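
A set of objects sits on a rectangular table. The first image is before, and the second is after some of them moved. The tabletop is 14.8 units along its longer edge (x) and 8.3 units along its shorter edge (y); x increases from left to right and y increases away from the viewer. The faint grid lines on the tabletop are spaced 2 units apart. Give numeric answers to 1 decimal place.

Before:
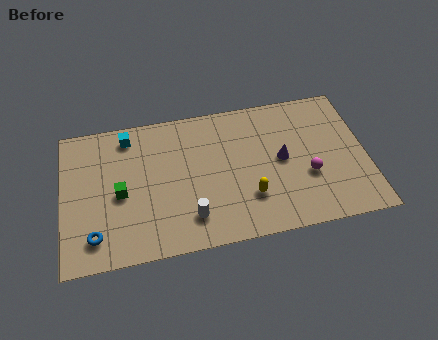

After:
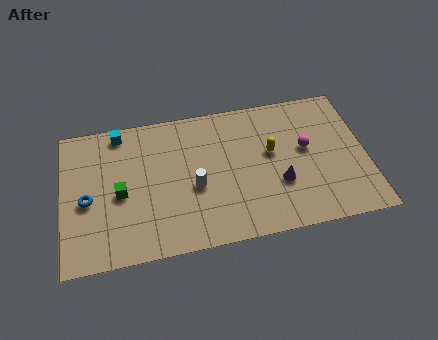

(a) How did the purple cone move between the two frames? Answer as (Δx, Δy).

(-0.2, -1.4)

The purple cone was at about (10.7, 4.3) and moved to about (10.5, 2.9).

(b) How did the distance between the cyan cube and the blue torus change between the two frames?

-1.7

Before: roughly 5.8 units apart; after: 4.1. That's 1.7 units closer together.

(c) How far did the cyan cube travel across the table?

0.5

From (3.3, 7.1) to (2.9, 7.4), the cyan cube covered √(0.4² + 0.3²) ≈ 0.5 units.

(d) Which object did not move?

the green cube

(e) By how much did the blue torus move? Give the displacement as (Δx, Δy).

(-0.3, 2.1)

The blue torus was at about (1.5, 1.6) and moved to about (1.2, 3.7).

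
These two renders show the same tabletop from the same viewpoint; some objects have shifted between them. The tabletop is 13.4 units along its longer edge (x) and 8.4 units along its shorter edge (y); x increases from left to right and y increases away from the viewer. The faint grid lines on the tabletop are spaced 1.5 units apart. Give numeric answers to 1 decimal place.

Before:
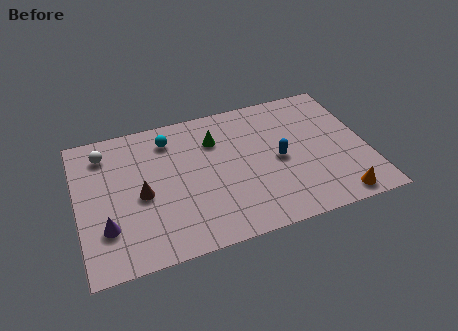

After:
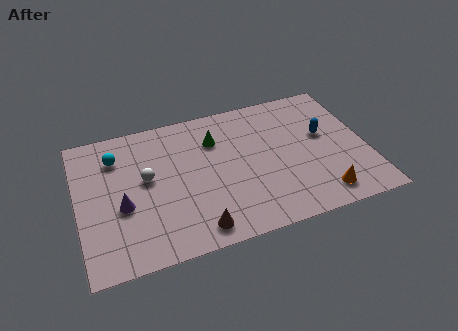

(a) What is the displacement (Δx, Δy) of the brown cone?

(2.3, -2.7)

The brown cone was at about (2.9, 3.8) and moved to about (5.2, 1.1).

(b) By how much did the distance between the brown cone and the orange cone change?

-3.5

Before: roughly 9.3 units apart; after: 5.8. That's 3.5 units closer together.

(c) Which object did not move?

the green cone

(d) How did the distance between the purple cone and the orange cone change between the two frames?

-1.4

They were about 10.6 units apart before and 9.2 after — 1.4 units closer together.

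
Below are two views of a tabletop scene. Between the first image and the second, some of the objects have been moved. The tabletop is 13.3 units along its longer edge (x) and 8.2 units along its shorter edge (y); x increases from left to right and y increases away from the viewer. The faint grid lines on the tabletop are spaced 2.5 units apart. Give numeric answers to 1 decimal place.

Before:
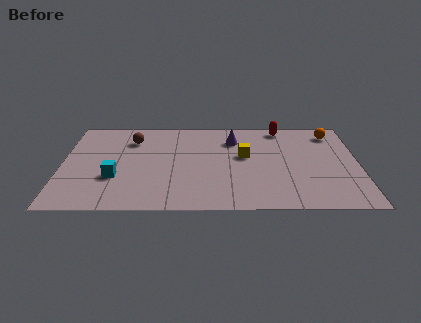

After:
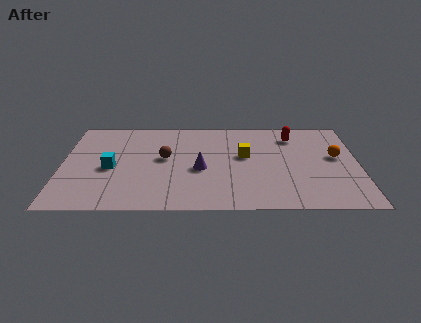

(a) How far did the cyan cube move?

0.8

From (2.4, 2.8) to (2.2, 3.6), the cyan cube covered √(0.2² + 0.8²) ≈ 0.8 units.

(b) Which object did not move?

the yellow cube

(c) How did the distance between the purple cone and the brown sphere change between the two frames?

-2.7

The distance was about 4.6 in the first image and 1.9 in the second, so they moved 2.7 units closer together.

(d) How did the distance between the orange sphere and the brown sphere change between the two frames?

-1.4

Before: roughly 9.1 units apart; after: 7.7. That's 1.4 units closer together.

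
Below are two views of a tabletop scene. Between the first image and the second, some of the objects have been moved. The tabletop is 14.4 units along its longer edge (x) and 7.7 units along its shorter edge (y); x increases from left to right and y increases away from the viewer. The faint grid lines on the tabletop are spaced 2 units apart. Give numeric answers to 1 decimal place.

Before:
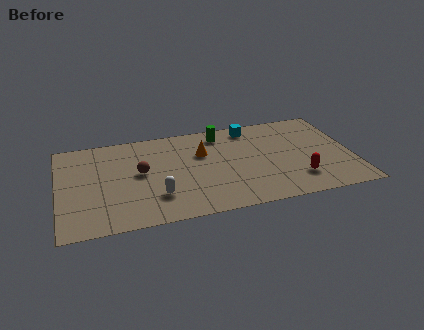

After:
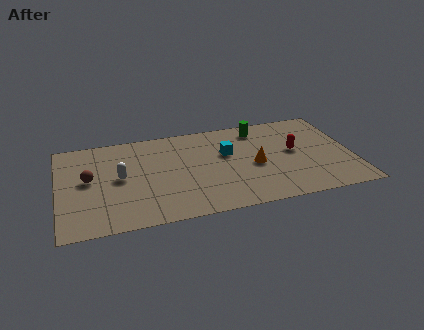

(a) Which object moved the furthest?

the orange cone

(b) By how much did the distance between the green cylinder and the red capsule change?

-3.0

The distance was about 5.8 in the first image and 2.8 in the second, so they moved 3.0 units closer together.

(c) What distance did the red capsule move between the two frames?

2.3

The red capsule was near (11.6, 1.9) before and (11.6, 4.2) after, so it travelled √(0.0² + 2.3²) ≈ 2.3 units.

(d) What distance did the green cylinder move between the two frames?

1.9

The green cylinder was near (8.1, 6.5) before and (10.0, 6.5) after, so it travelled √(1.9² + 0.0²) ≈ 1.9 units.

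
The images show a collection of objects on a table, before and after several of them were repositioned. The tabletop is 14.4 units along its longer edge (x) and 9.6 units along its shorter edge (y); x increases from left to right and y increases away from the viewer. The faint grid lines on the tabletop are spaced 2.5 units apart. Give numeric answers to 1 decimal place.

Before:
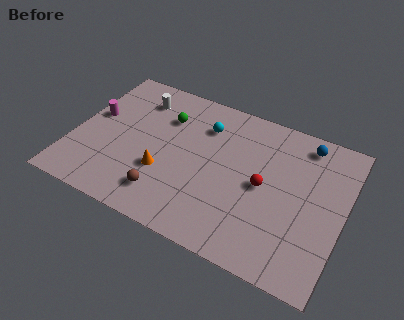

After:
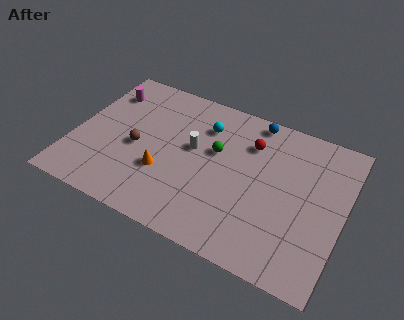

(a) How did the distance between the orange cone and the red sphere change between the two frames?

+0.3

The distance was about 5.4 in the first image and 5.7 in the second, so they moved 0.3 units further apart.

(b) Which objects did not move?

the cyan sphere and the orange cone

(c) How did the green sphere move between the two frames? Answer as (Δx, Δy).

(2.9, -1.1)

The green sphere was at about (4.6, 6.9) and moved to about (7.5, 5.8).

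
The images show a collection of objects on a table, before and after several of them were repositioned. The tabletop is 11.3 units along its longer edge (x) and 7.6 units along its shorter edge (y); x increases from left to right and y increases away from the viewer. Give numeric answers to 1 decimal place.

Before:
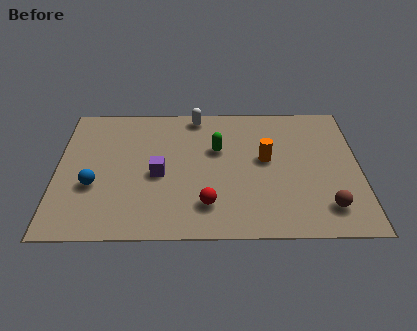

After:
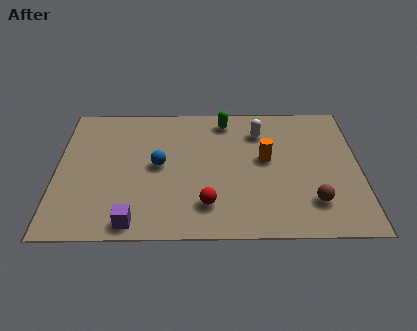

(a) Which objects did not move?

the orange cylinder and the red sphere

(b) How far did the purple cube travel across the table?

2.8

The purple cube moved from about (3.8, 3.4) to (2.9, 0.8), a distance of √(0.9² + 2.6²) ≈ 2.8.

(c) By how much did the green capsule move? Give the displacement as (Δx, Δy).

(0.3, 1.7)

From the two frames, the green capsule sits at roughly (6.0, 4.8) before and (6.3, 6.5) after.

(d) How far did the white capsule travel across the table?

2.6

The white capsule was near (5.2, 6.8) before and (7.6, 5.8) after, so it travelled √(2.4² + 1.0²) ≈ 2.6 units.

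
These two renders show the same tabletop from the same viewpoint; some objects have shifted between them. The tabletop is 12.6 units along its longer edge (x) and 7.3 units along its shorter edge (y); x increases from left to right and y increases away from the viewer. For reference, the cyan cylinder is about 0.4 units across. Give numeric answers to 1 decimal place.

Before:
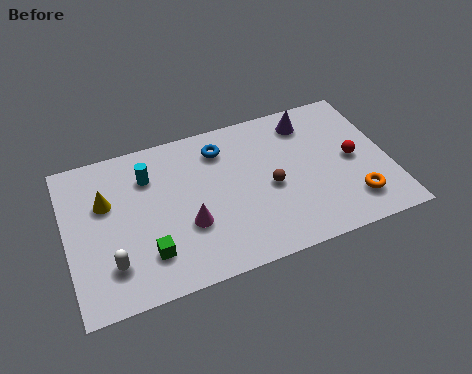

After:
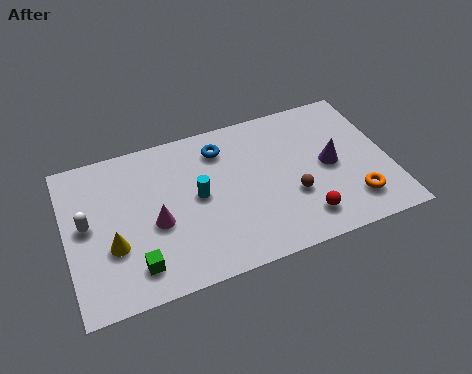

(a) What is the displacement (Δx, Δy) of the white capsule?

(-0.8, 2.1)

From the two frames, the white capsule sits at roughly (1.6, 1.8) before and (0.8, 3.9) after.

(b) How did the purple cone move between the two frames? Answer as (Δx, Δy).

(0.6, -2.4)

The purple cone started near (9.7, 6.0) and ended near (10.3, 3.6).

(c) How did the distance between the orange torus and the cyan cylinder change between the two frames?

-2.3

Before: roughly 8.6 units apart; after: 6.3. That's 2.3 units closer together.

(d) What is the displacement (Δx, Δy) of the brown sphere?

(0.8, -0.7)

The brown sphere started near (7.9, 3.3) and ended near (8.7, 2.6).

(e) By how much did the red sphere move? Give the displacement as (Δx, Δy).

(-2.2, -2.2)

The red sphere was at about (11.2, 3.6) and moved to about (9.0, 1.4).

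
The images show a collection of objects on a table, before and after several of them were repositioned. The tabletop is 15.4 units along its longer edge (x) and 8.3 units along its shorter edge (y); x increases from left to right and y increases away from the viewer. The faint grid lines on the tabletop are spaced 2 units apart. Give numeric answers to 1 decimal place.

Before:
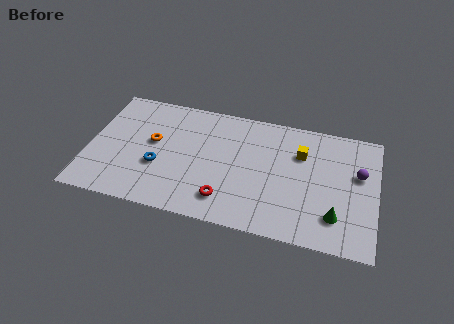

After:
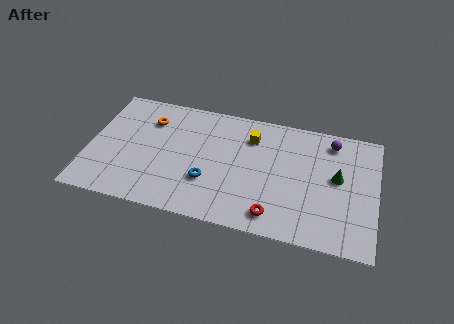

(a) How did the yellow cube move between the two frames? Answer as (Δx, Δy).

(-2.7, 0.5)

The yellow cube started near (11.3, 5.8) and ended near (8.6, 6.3).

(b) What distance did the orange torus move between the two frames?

1.5

The orange torus was near (3.4, 4.7) before and (3.1, 6.2) after, so it travelled √(0.3² + 1.5²) ≈ 1.5 units.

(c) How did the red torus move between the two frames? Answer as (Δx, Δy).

(2.6, -0.4)

The red torus started near (7.5, 1.7) and ended near (10.1, 1.3).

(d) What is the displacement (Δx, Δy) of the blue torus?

(2.7, -0.4)

The blue torus started near (3.8, 3.1) and ended near (6.5, 2.7).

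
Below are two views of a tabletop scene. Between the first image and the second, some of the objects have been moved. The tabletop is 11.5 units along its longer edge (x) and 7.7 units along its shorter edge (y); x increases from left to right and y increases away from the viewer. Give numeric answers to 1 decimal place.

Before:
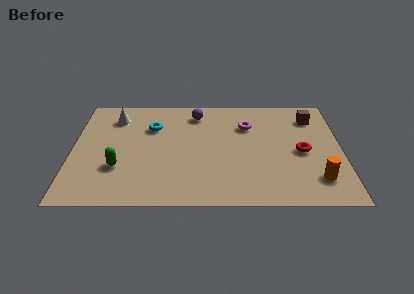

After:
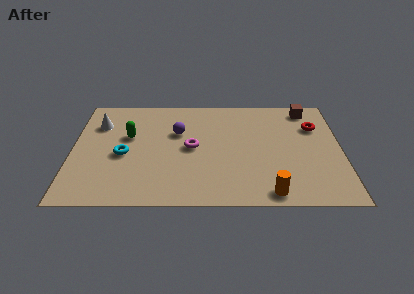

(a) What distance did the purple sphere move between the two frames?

1.6

The purple sphere moved from about (5.3, 6.4) to (4.5, 5.0), a distance of √(0.8² + 1.4²) ≈ 1.6.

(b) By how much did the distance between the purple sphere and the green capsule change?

-3.0

The distance was about 5.1 in the first image and 2.1 in the second, so they moved 3.0 units closer together.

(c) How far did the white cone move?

0.9

The white cone was near (1.8, 6.1) before and (1.1, 5.6) after, so it travelled √(0.7² + 0.5²) ≈ 0.9 units.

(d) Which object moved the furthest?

the magenta torus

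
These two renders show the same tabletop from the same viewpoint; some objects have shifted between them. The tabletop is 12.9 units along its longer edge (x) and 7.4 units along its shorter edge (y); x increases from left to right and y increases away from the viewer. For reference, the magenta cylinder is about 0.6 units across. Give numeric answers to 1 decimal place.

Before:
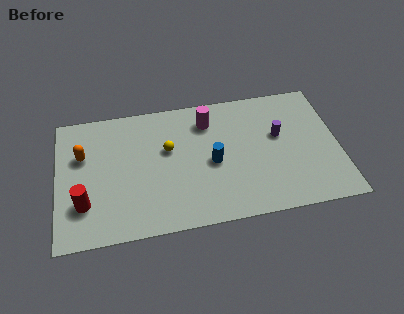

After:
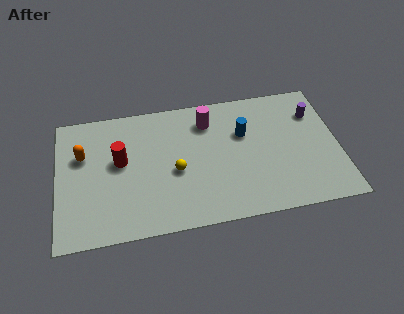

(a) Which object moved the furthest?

the red cylinder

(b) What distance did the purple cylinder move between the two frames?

2.0

The purple cylinder moved from about (10.2, 4.4) to (11.9, 5.4), a distance of √(1.7² + 1.0²) ≈ 2.0.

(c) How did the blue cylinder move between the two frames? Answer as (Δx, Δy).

(1.5, 1.4)

The blue cylinder started near (7.1, 3.4) and ended near (8.6, 4.8).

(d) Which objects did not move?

the orange capsule and the magenta cylinder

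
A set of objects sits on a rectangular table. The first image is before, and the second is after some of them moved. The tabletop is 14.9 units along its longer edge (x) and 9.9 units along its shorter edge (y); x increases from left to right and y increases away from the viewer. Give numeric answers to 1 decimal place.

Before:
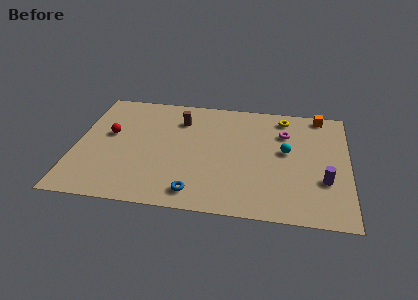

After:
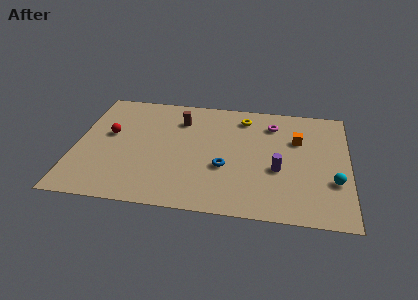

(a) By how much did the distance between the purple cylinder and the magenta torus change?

-0.5

They were about 4.4 units apart before and 3.9 after — 0.5 units closer together.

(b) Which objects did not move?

the red sphere and the brown cylinder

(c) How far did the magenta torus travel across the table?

1.0

The magenta torus was near (11.4, 7.1) before and (10.7, 7.8) after, so it travelled √(0.7² + 0.7²) ≈ 1.0 units.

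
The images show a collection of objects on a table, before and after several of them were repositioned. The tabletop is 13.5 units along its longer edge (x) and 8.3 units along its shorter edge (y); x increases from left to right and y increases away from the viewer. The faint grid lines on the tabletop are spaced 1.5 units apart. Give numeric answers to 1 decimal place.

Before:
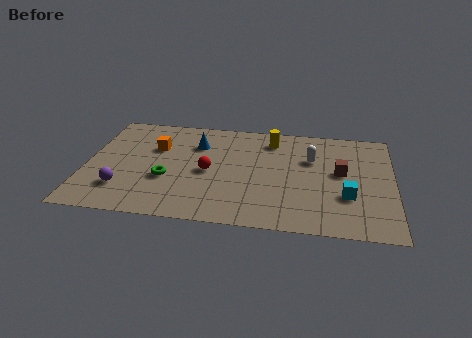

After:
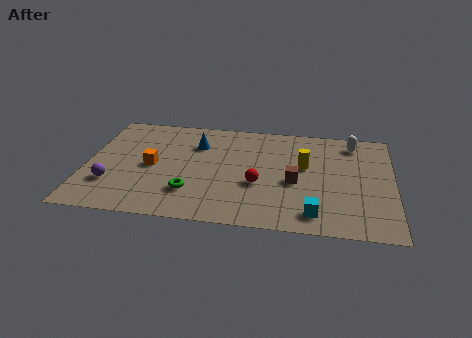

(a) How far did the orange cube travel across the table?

1.5

From (3.0, 5.5) to (2.9, 4.0), the orange cube covered √(0.1² + 1.5²) ≈ 1.5 units.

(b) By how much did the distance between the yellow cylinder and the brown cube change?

-2.4

They were about 3.8 units apart before and 1.4 after — 2.4 units closer together.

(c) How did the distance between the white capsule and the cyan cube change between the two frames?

+2.8

The distance was about 3.1 in the first image and 5.9 in the second, so they moved 2.8 units further apart.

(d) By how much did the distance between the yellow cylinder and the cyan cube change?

-1.6

They were about 5.2 units apart before and 3.6 after — 1.6 units closer together.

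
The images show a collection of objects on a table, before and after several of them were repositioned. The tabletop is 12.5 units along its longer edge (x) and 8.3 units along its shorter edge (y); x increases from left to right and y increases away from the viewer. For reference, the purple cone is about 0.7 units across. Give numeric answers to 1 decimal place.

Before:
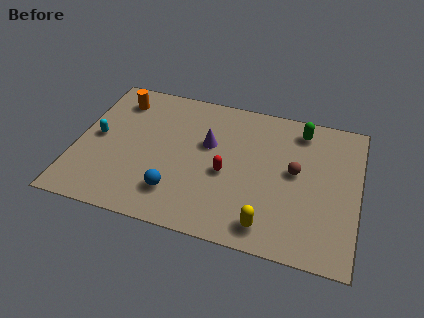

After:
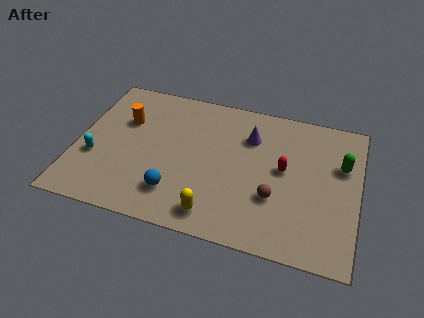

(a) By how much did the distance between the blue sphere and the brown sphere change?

-1.3

Before: roughly 5.7 units apart; after: 4.4. That's 1.3 units closer together.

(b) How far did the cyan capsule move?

1.2

The cyan capsule moved from about (0.9, 4.2) to (0.9, 3.0), a distance of √(0.0² + 1.2²) ≈ 1.2.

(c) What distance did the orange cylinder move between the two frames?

1.3

The orange cylinder was near (1.6, 6.7) before and (2.0, 5.5) after, so it travelled √(0.4² + 1.2²) ≈ 1.3 units.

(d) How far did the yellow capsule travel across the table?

2.3

The yellow capsule was near (8.7, 1.2) before and (6.4, 1.2) after, so it travelled √(2.3² + 0.0²) ≈ 2.3 units.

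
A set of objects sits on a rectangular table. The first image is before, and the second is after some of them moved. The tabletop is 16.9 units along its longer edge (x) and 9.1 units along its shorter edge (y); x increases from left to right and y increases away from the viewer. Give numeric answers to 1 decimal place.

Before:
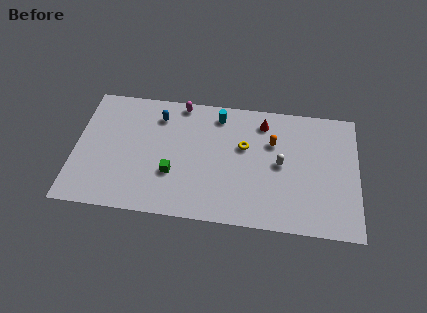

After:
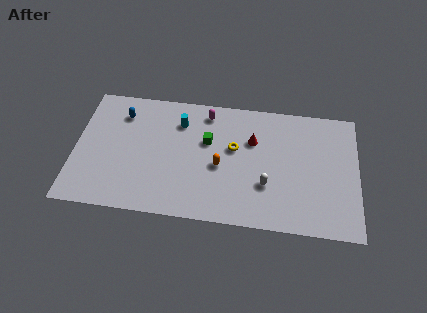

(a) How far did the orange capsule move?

3.7

From (11.8, 6.1) to (8.7, 4.0), the orange capsule covered √(3.1² + 2.1²) ≈ 3.7 units.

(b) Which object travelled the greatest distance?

the orange capsule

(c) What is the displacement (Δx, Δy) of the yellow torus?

(-0.6, -0.2)

From the two frames, the yellow torus sits at roughly (10.1, 5.6) before and (9.5, 5.4) after.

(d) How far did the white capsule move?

1.8

The white capsule was near (12.3, 4.6) before and (11.5, 3.0) after, so it travelled √(0.8² + 1.6²) ≈ 1.8 units.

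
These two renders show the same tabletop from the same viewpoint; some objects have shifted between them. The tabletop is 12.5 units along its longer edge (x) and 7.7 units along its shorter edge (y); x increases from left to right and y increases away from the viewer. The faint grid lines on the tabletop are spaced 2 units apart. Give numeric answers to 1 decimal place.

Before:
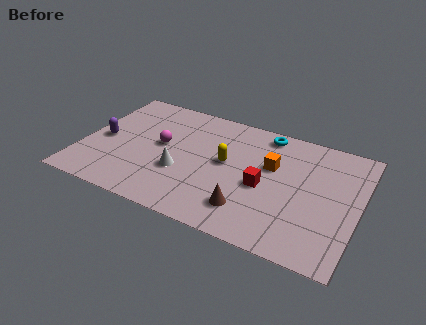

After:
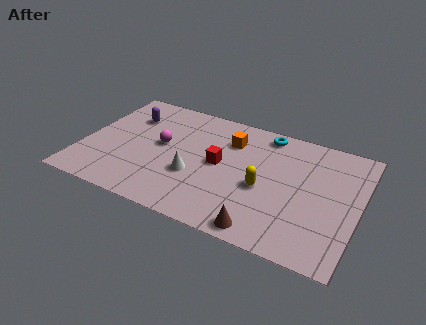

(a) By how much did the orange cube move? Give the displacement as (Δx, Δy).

(-2.0, 0.9)

The orange cube was at about (8.5, 4.8) and moved to about (6.5, 5.7).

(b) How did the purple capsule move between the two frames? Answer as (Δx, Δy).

(0.9, 2.0)

The purple capsule was at about (0.9, 3.6) and moved to about (1.8, 5.6).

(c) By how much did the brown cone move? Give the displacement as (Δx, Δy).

(0.8, -0.9)

The brown cone was at about (7.8, 1.7) and moved to about (8.6, 0.8).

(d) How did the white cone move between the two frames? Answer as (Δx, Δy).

(0.6, 0.0)

The white cone started near (4.6, 2.8) and ended near (5.2, 2.8).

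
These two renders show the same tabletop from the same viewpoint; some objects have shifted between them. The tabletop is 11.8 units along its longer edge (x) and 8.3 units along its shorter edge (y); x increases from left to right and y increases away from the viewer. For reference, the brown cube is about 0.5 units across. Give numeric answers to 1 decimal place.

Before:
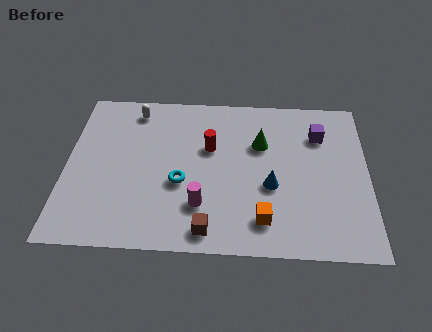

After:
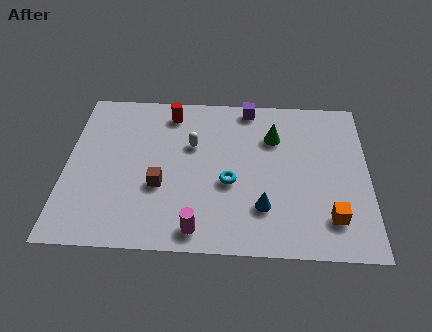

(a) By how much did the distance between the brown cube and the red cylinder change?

-0.3

Before: roughly 4.2 units apart; after: 3.9. That's 0.3 units closer together.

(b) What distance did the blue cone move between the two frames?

1.1

From (8.0, 3.3) to (7.7, 2.2), the blue cone covered √(0.3² + 1.1²) ≈ 1.1 units.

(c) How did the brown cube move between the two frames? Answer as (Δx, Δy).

(-1.9, 2.1)

The brown cube started near (5.6, 1.0) and ended near (3.7, 3.1).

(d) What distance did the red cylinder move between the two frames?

2.4

The red cylinder was near (5.6, 5.2) before and (4.0, 7.0) after, so it travelled √(1.6² + 1.8²) ≈ 2.4 units.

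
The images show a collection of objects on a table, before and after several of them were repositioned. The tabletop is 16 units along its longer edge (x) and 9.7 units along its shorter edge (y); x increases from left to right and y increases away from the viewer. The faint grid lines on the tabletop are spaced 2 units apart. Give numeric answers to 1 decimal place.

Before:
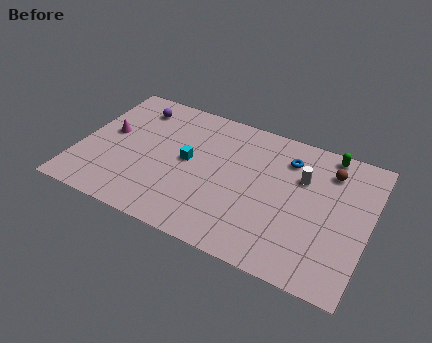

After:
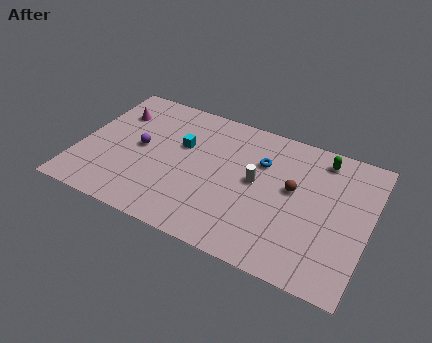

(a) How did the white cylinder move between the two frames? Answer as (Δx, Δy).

(-2.4, -1.3)

The white cylinder was at about (12.2, 6.5) and moved to about (9.8, 5.2).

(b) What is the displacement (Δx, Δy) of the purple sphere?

(0.7, -2.9)

The purple sphere was at about (2.6, 7.9) and moved to about (3.3, 5.0).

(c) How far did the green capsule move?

0.6

The green capsule moved from about (13.4, 8.8) to (13.1, 8.3), a distance of √(0.3² + 0.5²) ≈ 0.6.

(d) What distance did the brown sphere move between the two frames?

2.8

The brown sphere moved from about (13.6, 7.6) to (11.8, 5.5), a distance of √(1.8² + 2.1²) ≈ 2.8.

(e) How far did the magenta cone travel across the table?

1.7

The magenta cone was near (1.5, 5.4) before and (1.6, 7.1) after, so it travelled √(0.1² + 1.7²) ≈ 1.7 units.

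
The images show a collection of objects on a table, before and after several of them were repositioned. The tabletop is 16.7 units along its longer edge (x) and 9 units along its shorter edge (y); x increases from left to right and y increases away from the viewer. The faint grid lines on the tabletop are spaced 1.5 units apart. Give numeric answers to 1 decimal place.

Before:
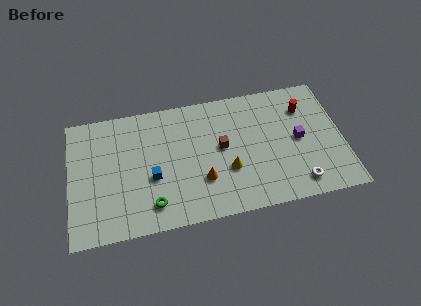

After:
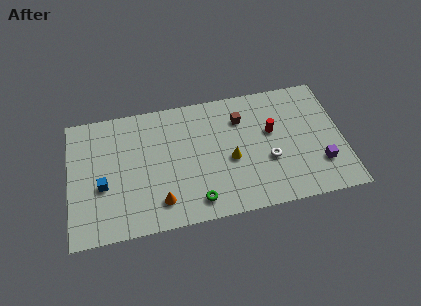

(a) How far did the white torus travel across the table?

2.6

The white torus moved from about (13.8, 1.4) to (12.1, 3.4), a distance of √(1.7² + 2.0²) ≈ 2.6.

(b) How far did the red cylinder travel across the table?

2.5

The red cylinder was near (14.5, 6.7) before and (12.4, 5.4) after, so it travelled √(2.1² + 1.3²) ≈ 2.5 units.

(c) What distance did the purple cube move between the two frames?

2.3

From (14.0, 4.5) to (15.2, 2.5), the purple cube covered √(1.2² + 2.0²) ≈ 2.3 units.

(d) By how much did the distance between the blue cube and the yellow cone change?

+3.2

The distance was about 4.6 in the first image and 7.8 in the second, so they moved 3.2 units further apart.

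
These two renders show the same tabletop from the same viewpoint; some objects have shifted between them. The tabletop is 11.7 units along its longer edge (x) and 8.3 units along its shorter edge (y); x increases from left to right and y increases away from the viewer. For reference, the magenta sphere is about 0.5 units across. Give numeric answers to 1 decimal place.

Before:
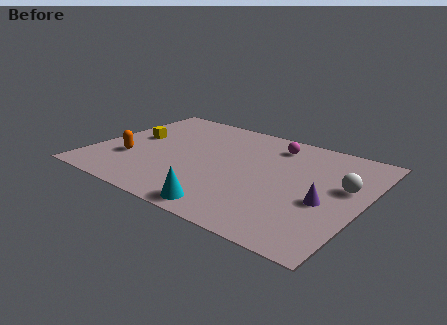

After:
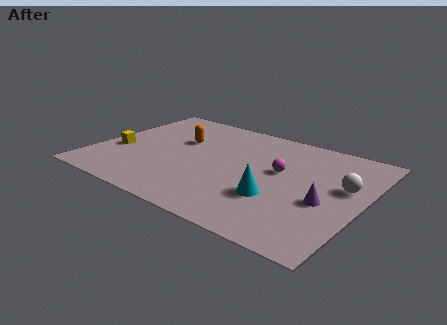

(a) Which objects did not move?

the purple cone and the white sphere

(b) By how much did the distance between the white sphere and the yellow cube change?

+0.6

The distance was about 9.3 in the first image and 9.9 in the second, so they moved 0.6 units further apart.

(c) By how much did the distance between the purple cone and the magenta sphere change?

-1.8

They were about 4.4 units apart before and 2.6 after — 1.8 units closer together.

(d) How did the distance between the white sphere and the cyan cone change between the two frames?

-2.5

The distance was about 5.9 in the first image and 3.4 in the second, so they moved 2.5 units closer together.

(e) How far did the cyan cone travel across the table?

2.5

The cyan cone was near (6.5, 0.9) before and (8.2, 2.7) after, so it travelled √(1.7² + 1.8²) ≈ 2.5 units.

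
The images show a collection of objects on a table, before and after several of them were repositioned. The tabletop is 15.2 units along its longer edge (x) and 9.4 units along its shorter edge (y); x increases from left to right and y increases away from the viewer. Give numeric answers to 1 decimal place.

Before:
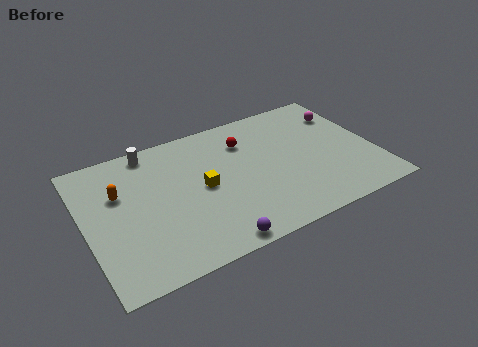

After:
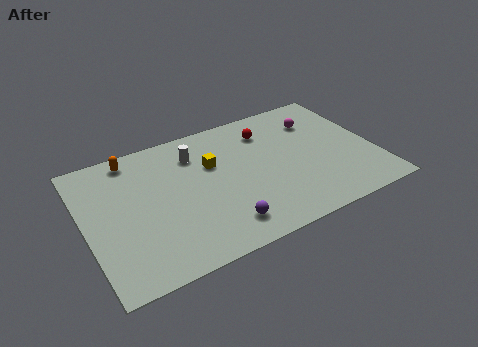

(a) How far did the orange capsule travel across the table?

2.4

From (1.9, 6.1) to (2.8, 8.3), the orange capsule covered √(0.9² + 2.2²) ≈ 2.4 units.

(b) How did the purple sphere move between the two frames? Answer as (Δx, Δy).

(0.6, 0.9)

The purple sphere was at about (6.1, 0.8) and moved to about (6.7, 1.7).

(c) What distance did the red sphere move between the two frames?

1.2

The red sphere was near (8.7, 7.0) before and (9.9, 7.3) after, so it travelled √(1.2² + 0.3²) ≈ 1.2 units.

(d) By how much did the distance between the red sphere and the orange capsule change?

+0.3

They were about 6.9 units apart before and 7.2 after — 0.3 units further apart.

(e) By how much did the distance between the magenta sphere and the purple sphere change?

-2.2

Before: roughly 10.1 units apart; after: 7.9. That's 2.2 units closer together.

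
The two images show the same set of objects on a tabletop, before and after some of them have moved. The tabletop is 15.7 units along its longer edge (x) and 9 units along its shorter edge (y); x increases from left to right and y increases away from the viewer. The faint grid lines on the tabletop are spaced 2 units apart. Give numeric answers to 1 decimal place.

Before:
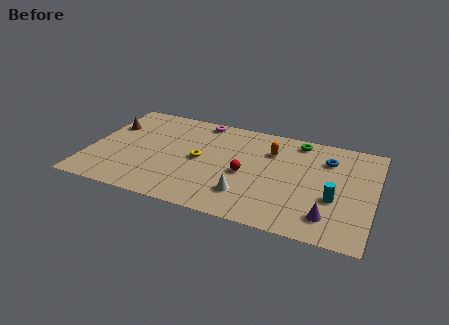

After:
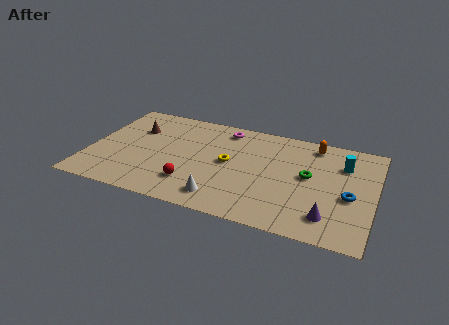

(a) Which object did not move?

the purple cone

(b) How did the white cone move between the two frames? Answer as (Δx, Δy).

(-1.3, -0.7)

From the two frames, the white cone sits at roughly (8.9, 2.2) before and (7.6, 1.5) after.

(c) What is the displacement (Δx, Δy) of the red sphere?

(-2.8, -1.8)

From the two frames, the red sphere sits at roughly (8.7, 4.0) before and (5.9, 2.2) after.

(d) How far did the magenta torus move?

1.5

From (5.8, 8.1) to (7.2, 7.7), the magenta torus covered √(1.4² + 0.4²) ≈ 1.5 units.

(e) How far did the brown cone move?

1.4

The brown cone moved from about (0.9, 6.1) to (2.3, 6.2), a distance of √(1.4² + 0.1²) ≈ 1.4.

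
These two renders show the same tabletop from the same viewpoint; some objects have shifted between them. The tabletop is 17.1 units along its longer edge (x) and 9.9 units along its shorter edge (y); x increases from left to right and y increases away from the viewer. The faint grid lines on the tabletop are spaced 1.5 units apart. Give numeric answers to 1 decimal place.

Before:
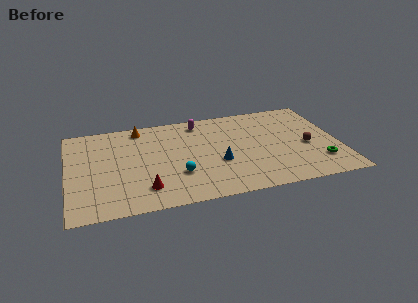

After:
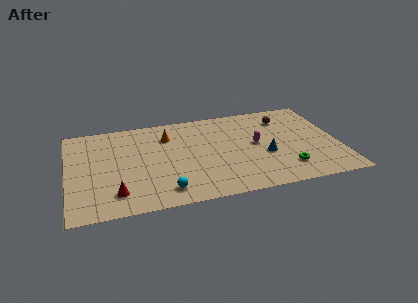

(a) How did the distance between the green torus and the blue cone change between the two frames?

-4.4

Before: roughly 6.5 units apart; after: 2.1. That's 4.4 units closer together.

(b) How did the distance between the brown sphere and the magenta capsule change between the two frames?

-4.6

Before: roughly 7.8 units apart; after: 3.2. That's 4.6 units closer together.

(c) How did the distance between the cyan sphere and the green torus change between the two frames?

-1.2

They were about 8.9 units apart before and 7.7 after — 1.2 units closer together.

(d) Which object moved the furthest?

the magenta capsule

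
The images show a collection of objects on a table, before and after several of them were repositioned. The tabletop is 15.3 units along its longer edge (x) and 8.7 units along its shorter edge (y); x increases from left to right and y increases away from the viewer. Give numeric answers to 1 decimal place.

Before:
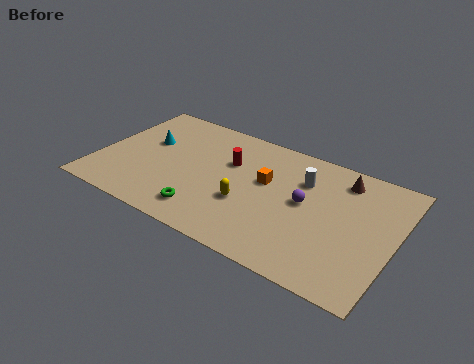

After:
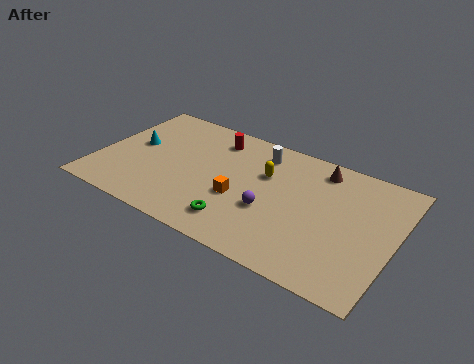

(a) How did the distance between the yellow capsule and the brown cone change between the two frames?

-2.8

Before: roughly 5.9 units apart; after: 3.1. That's 2.8 units closer together.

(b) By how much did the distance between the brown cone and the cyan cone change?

-0.4

They were about 10.2 units apart before and 9.8 after — 0.4 units closer together.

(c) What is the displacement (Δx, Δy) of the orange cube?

(-1.1, -1.8)

The orange cube started near (8.6, 5.2) and ended near (7.5, 3.4).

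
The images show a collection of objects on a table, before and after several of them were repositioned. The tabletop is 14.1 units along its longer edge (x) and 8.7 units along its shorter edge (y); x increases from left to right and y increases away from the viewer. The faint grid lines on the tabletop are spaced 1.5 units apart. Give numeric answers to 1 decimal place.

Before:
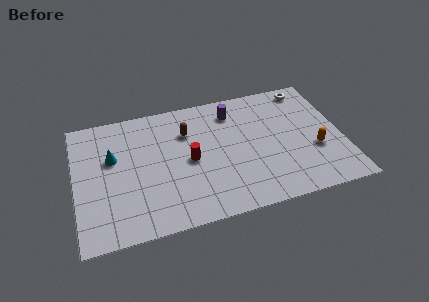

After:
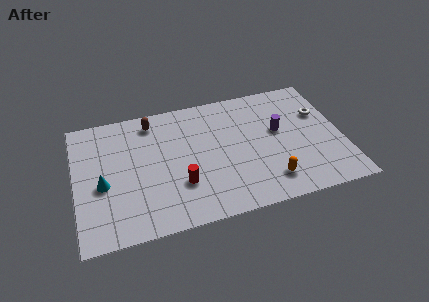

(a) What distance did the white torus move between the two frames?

2.1

The white torus was near (12.6, 7.7) before and (13.1, 5.7) after, so it travelled √(0.5² + 2.0²) ≈ 2.1 units.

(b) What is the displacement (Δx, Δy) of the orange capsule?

(-2.6, -1.5)

The orange capsule was at about (12.6, 3.2) and moved to about (10.0, 1.7).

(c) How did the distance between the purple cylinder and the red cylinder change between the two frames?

+2.1

They were about 3.8 units apart before and 5.9 after — 2.1 units further apart.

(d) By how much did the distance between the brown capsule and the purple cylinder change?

+4.4

Before: roughly 2.6 units apart; after: 7.0. That's 4.4 units further apart.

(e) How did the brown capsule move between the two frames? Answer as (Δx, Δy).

(-1.8, 1.2)

The brown capsule started near (6.0, 6.2) and ended near (4.2, 7.4).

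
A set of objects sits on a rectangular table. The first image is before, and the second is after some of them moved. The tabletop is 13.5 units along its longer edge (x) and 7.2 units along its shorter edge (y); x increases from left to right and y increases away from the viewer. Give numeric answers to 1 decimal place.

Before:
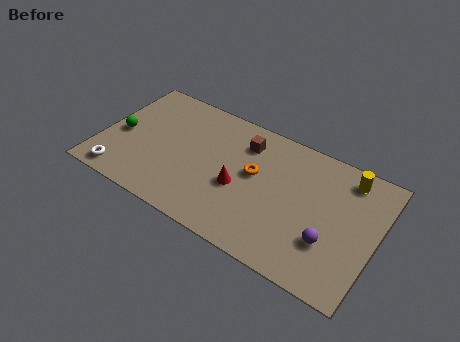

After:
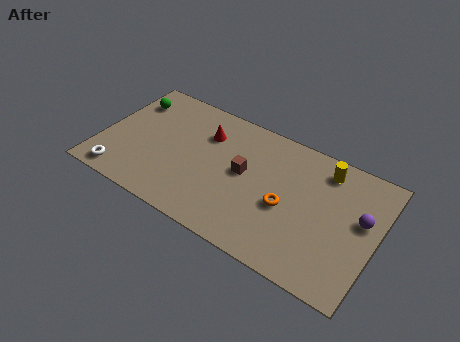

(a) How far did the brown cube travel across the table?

1.7

The brown cube moved from about (6.8, 5.6) to (7.0, 3.9), a distance of √(0.2² + 1.7²) ≈ 1.7.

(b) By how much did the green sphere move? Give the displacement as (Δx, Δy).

(0.1, 2.2)

The green sphere started near (0.9, 3.3) and ended near (1.0, 5.5).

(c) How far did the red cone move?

3.0

The red cone was near (6.9, 3.0) before and (4.9, 5.2) after, so it travelled √(2.0² + 2.2²) ≈ 3.0 units.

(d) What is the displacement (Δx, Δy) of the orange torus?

(1.7, -1.0)

The orange torus was at about (7.5, 4.1) and moved to about (9.2, 3.1).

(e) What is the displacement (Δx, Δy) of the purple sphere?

(1.3, 1.9)

The purple sphere was at about (11.4, 2.3) and moved to about (12.7, 4.2).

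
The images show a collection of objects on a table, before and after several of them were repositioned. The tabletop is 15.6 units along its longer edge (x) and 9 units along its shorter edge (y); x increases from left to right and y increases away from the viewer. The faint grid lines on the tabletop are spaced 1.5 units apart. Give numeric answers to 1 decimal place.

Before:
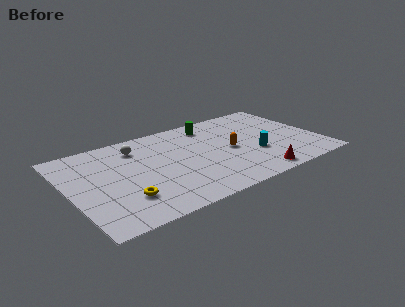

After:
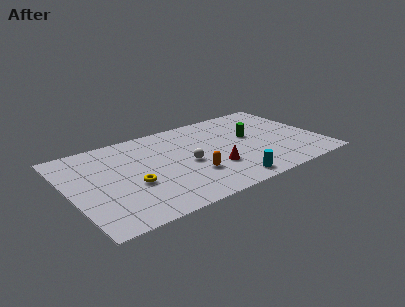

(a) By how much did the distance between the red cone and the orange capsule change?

-2.0

The distance was about 3.4 in the first image and 1.4 in the second, so they moved 2.0 units closer together.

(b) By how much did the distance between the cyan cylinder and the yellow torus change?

-2.3

The distance was about 8.4 in the first image and 6.1 in the second, so they moved 2.3 units closer together.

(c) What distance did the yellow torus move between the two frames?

1.3

The yellow torus moved from about (3.0, 2.4) to (3.7, 3.5), a distance of √(0.7² + 1.1²) ≈ 1.3.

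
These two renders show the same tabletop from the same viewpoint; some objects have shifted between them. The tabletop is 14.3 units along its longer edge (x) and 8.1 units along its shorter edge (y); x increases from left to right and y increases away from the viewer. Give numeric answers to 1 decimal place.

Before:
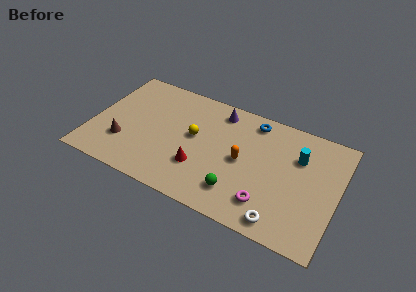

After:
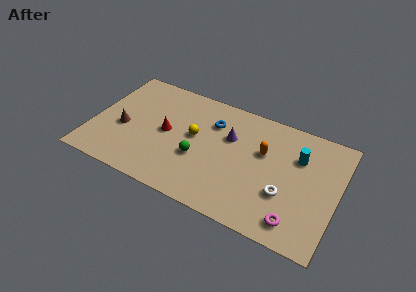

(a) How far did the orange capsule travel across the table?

1.6

The orange capsule moved from about (8.8, 4.0) to (9.9, 5.1), a distance of √(1.1² + 1.1²) ≈ 1.6.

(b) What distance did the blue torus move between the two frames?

2.5

The blue torus moved from about (9.1, 7.0) to (6.8, 5.9), a distance of √(2.3² + 1.1²) ≈ 2.5.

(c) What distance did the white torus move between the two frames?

1.8

From (11.4, 1.0) to (11.4, 2.8), the white torus covered √(0.0² + 1.8²) ≈ 1.8 units.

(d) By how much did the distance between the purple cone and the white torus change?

-3.0

The distance was about 7.3 in the first image and 4.3 in the second, so they moved 3.0 units closer together.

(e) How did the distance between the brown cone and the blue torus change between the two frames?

-2.9

They were about 8.5 units apart before and 5.6 after — 2.9 units closer together.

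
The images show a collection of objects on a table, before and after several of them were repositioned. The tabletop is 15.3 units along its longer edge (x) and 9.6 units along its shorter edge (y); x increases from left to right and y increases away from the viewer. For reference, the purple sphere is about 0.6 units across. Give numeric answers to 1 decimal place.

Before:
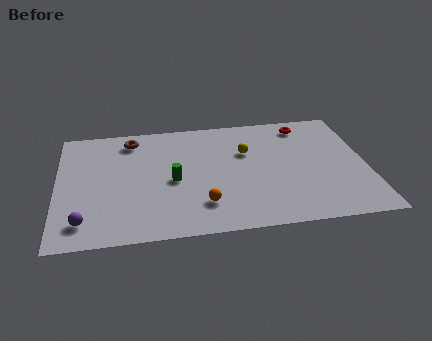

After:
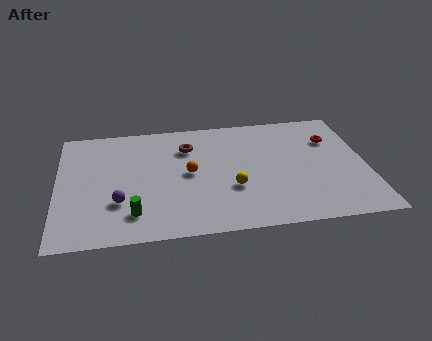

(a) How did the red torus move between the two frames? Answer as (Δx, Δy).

(1.3, -1.4)

The red torus started near (12.4, 8.2) and ended near (13.7, 6.8).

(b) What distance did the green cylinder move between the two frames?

3.1

The green cylinder was near (5.7, 4.4) before and (3.7, 2.0) after, so it travelled √(2.0² + 2.4²) ≈ 3.1 units.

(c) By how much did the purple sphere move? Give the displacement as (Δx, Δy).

(1.7, 1.3)

The purple sphere started near (1.3, 1.7) and ended near (3.0, 3.0).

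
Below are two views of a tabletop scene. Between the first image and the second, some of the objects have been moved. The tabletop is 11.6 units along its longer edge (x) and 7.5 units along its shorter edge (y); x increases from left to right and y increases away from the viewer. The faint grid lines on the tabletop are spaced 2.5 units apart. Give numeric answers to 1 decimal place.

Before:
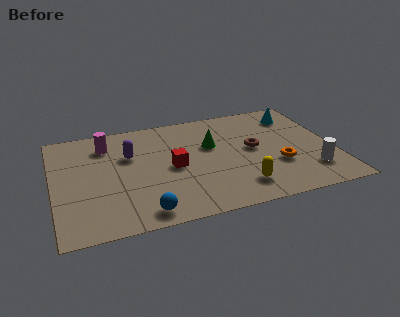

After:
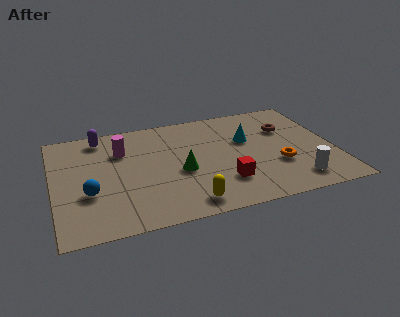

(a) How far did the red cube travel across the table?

2.6

From (4.9, 3.6) to (6.9, 2.0), the red cube covered √(2.0² + 1.6²) ≈ 2.6 units.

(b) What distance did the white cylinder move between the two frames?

0.9

From (10.5, 1.8) to (9.8, 1.3), the white cylinder covered √(0.7² + 0.5²) ≈ 0.9 units.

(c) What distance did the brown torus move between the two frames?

1.9

From (8.3, 4.0) to (9.8, 5.1), the brown torus covered √(1.5² + 1.1²) ≈ 1.9 units.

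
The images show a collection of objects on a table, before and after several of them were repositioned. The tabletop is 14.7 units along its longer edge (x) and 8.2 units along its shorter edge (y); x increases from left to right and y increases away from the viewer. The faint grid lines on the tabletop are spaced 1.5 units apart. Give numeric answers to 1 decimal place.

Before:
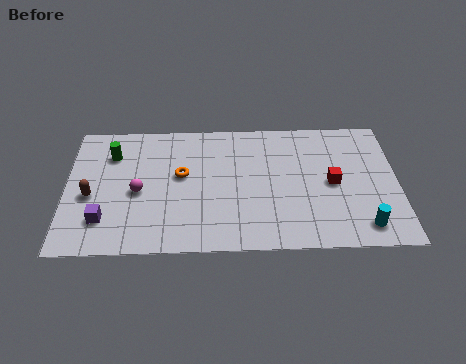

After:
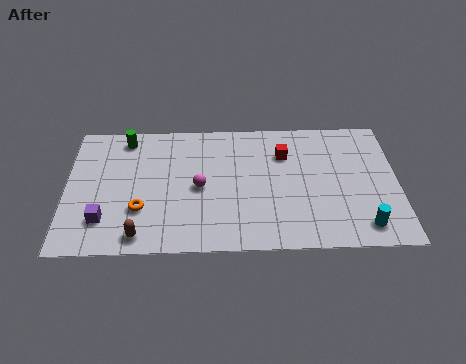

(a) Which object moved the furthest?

the brown capsule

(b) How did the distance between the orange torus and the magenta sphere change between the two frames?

+0.8

They were about 2.1 units apart before and 2.9 after — 0.8 units further apart.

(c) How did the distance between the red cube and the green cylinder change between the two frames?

-2.8

Before: roughly 10.0 units apart; after: 7.2. That's 2.8 units closer together.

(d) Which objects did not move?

the cyan cylinder and the purple cube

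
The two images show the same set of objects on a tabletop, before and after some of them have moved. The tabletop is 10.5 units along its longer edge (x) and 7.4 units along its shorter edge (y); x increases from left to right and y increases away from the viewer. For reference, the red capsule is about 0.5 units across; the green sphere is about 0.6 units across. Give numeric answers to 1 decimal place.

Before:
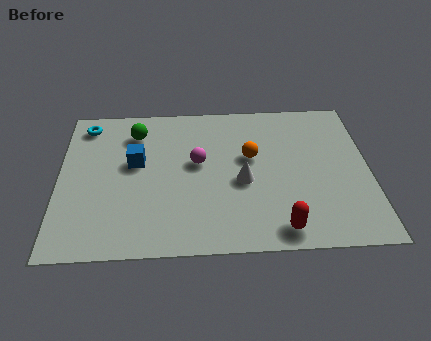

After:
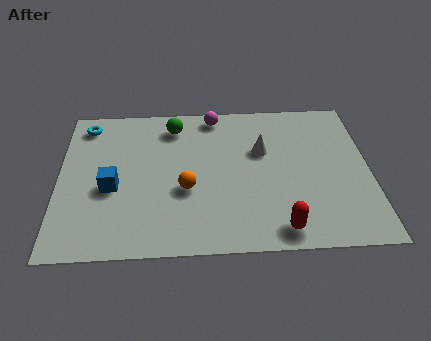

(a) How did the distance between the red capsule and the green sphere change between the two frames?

-0.6

The distance was about 6.9 in the first image and 6.3 in the second, so they moved 0.6 units closer together.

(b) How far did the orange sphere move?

2.7

The orange sphere moved from about (6.5, 4.4) to (4.3, 2.9), a distance of √(2.2² + 1.5²) ≈ 2.7.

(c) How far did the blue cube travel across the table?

1.4

The blue cube was near (2.6, 4.3) before and (1.8, 3.1) after, so it travelled √(0.8² + 1.2²) ≈ 1.4 units.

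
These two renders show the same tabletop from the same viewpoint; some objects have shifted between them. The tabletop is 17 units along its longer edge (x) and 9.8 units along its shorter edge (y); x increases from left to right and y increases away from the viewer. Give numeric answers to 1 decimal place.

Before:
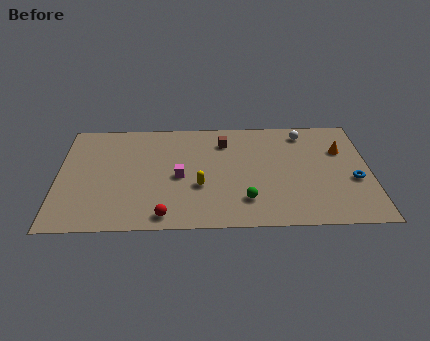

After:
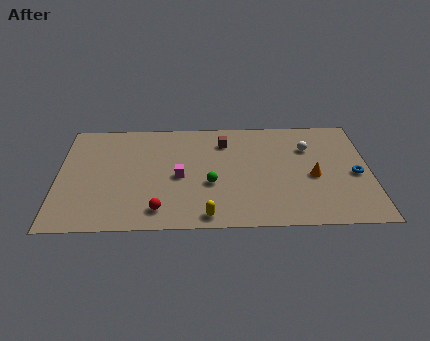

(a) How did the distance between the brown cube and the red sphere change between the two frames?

-0.3

Before: roughly 7.3 units apart; after: 7.0. That's 0.3 units closer together.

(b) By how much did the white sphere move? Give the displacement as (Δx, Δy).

(0.2, -1.4)

The white sphere was at about (13.5, 8.3) and moved to about (13.7, 6.9).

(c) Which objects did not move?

the magenta cube and the brown cube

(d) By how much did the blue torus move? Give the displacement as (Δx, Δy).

(0.1, 0.5)

The blue torus started near (16.1, 3.9) and ended near (16.2, 4.4).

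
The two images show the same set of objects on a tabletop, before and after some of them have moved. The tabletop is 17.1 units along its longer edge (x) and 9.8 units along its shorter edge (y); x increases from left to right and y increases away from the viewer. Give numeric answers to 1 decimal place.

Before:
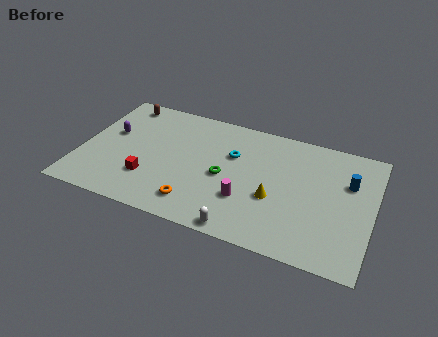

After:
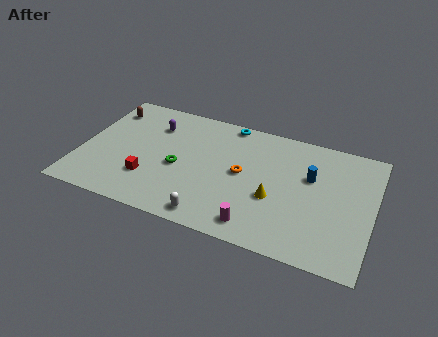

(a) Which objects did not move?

the yellow cone and the red cube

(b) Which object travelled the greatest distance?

the orange torus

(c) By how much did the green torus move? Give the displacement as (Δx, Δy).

(-2.7, -0.2)

The green torus was at about (8.5, 4.5) and moved to about (5.8, 4.3).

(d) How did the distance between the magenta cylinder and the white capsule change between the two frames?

+0.3

They were about 2.3 units apart before and 2.6 after — 0.3 units further apart.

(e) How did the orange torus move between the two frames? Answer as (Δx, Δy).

(2.4, 3.3)

The orange torus was at about (7.1, 1.8) and moved to about (9.5, 5.1).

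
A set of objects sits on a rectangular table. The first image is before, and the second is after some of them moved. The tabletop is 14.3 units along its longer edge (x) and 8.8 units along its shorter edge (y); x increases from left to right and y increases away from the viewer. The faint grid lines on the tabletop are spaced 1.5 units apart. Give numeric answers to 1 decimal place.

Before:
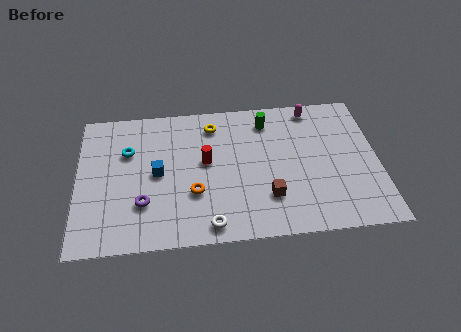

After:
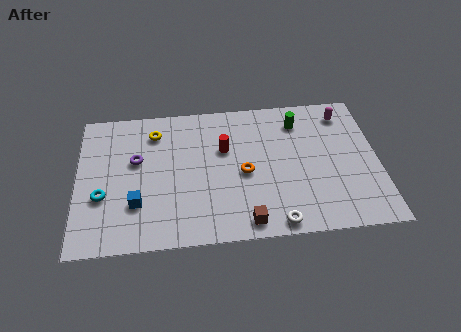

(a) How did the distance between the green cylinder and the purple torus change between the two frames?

+0.4

The distance was about 7.6 in the first image and 8.0 in the second, so they moved 0.4 units further apart.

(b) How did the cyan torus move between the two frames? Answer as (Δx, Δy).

(-1.2, -2.7)

The cyan torus was at about (2.4, 5.9) and moved to about (1.2, 3.2).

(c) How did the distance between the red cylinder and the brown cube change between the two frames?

+0.9

Before: roughly 3.8 units apart; after: 4.7. That's 0.9 units further apart.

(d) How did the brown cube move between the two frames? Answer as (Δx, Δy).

(-1.1, -1.4)

The brown cube was at about (9.0, 2.4) and moved to about (7.9, 1.0).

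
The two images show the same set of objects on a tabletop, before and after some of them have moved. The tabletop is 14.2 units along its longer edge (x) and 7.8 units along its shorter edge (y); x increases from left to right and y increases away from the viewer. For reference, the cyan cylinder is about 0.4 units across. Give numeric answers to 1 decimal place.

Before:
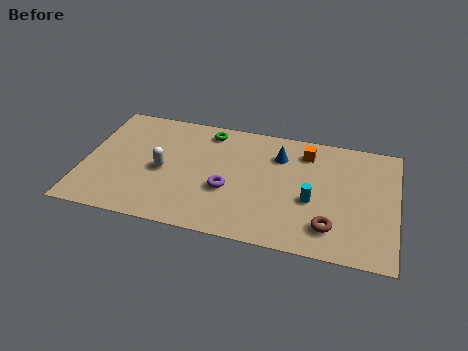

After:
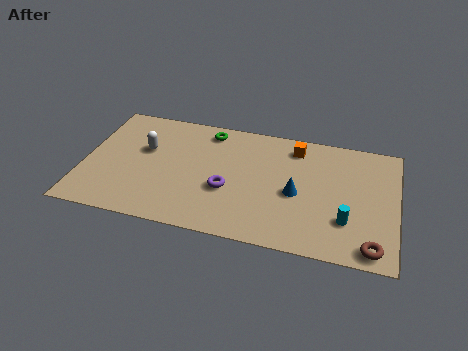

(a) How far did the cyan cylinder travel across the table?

1.8

The cyan cylinder was near (10.4, 3.2) before and (12.0, 2.3) after, so it travelled √(1.6² + 0.9²) ≈ 1.8 units.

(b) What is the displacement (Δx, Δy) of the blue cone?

(0.9, -2.3)

The blue cone started near (8.8, 5.8) and ended near (9.7, 3.5).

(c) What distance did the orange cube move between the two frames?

0.5

The orange cube was near (10.0, 6.3) before and (9.5, 6.5) after, so it travelled √(0.5² + 0.2²) ≈ 0.5 units.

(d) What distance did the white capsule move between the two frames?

1.5

From (3.6, 3.6) to (2.7, 4.8), the white capsule covered √(0.9² + 1.2²) ≈ 1.5 units.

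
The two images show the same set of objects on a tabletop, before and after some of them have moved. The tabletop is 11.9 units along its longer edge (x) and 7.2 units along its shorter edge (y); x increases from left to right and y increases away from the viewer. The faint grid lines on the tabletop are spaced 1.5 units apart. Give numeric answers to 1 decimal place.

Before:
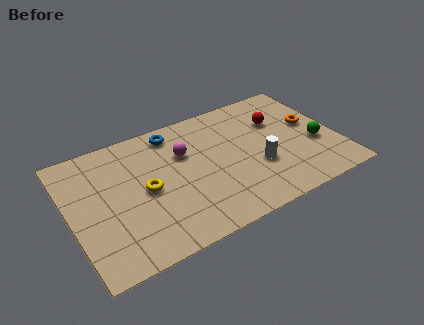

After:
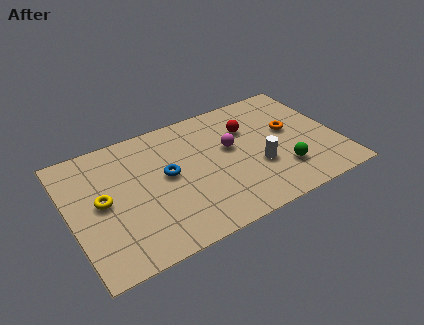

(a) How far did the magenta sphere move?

2.1

The magenta sphere was near (5.2, 4.8) before and (7.2, 4.2) after, so it travelled √(2.0² + 0.6²) ≈ 2.1 units.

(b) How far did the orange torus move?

1.0

The orange torus was near (10.9, 4.1) before and (9.9, 4.1) after, so it travelled √(1.0² + 0.0²) ≈ 1.0 units.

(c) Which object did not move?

the white cylinder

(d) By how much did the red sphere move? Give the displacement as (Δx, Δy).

(-1.4, 0.1)

From the two frames, the red sphere sits at roughly (9.5, 4.9) before and (8.1, 5.0) after.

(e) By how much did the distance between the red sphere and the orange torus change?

+0.4

They were about 1.6 units apart before and 2.0 after — 0.4 units further apart.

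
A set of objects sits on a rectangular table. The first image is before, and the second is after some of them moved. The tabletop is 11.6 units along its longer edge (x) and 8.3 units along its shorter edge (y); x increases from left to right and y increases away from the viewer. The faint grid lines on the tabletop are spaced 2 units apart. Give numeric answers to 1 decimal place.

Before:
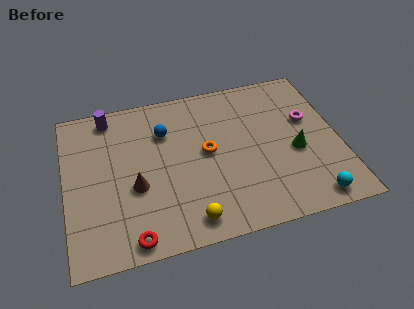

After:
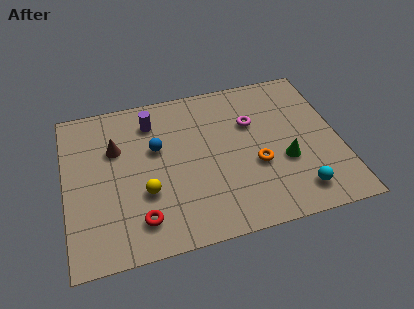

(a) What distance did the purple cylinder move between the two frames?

1.9

The purple cylinder moved from about (2.0, 7.3) to (3.8, 6.6), a distance of √(1.8² + 0.7²) ≈ 1.9.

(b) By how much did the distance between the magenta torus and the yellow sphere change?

-1.3

The distance was about 6.7 in the first image and 5.4 in the second, so they moved 1.3 units closer together.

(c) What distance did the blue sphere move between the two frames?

0.9

The blue sphere moved from about (4.3, 5.9) to (3.9, 5.1), a distance of √(0.4² + 0.8²) ≈ 0.9.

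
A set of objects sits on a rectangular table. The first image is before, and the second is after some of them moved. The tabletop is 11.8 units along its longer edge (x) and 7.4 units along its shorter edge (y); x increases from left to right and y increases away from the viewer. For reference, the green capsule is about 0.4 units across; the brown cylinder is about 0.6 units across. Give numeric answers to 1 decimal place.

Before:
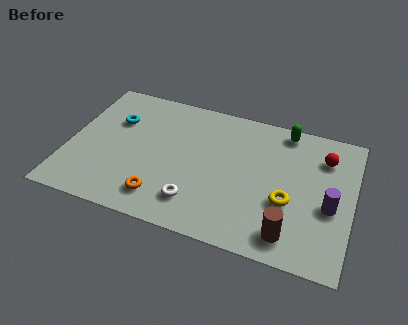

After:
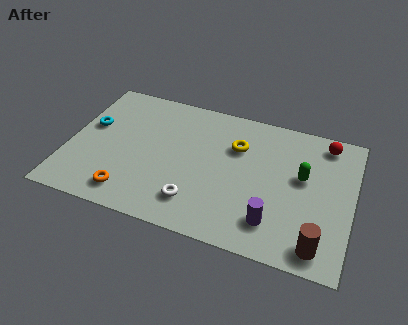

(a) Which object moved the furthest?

the yellow torus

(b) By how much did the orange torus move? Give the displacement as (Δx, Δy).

(-1.3, -0.2)

The orange torus was at about (4.1, 1.4) and moved to about (2.8, 1.2).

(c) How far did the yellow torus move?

3.3

The yellow torus moved from about (9.2, 2.8) to (6.9, 5.1), a distance of √(2.3² + 2.3²) ≈ 3.3.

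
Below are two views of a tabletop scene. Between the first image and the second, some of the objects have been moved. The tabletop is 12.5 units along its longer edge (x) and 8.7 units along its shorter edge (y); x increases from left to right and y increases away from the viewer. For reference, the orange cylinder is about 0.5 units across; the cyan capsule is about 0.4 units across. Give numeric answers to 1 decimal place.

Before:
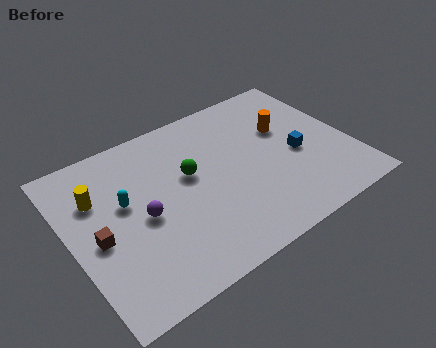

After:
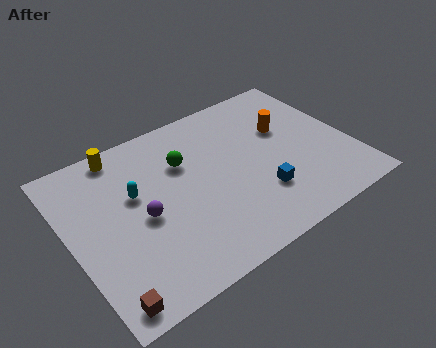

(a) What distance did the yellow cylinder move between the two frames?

2.3

The yellow cylinder was near (1.4, 6.0) before and (2.8, 7.8) after, so it travelled √(1.4² + 1.8²) ≈ 2.3 units.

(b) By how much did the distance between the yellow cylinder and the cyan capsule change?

+1.1

Before: roughly 1.4 units apart; after: 2.5. That's 1.1 units further apart.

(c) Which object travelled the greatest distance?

the brown cube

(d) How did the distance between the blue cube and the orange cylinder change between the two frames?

+1.8

The distance was about 1.7 in the first image and 3.5 in the second, so they moved 1.8 units further apart.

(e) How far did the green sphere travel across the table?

0.8

The green sphere was near (5.4, 5.1) before and (5.3, 5.9) after, so it travelled √(0.1² + 0.8²) ≈ 0.8 units.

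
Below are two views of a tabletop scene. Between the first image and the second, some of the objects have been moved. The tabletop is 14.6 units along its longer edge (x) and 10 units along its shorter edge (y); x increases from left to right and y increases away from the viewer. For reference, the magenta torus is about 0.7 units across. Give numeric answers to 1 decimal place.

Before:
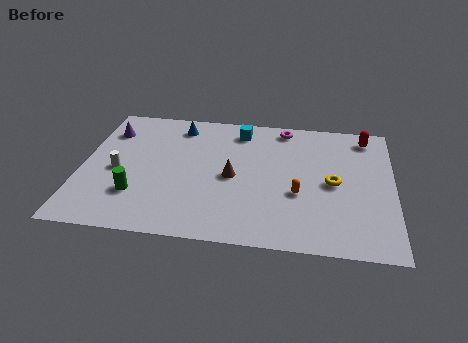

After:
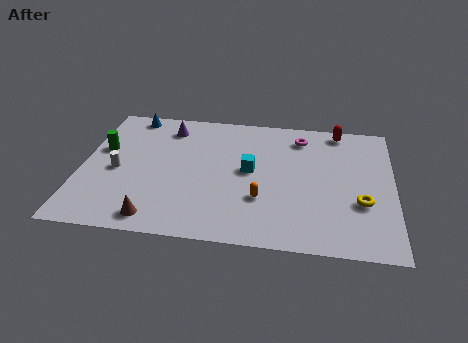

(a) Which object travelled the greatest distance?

the brown cone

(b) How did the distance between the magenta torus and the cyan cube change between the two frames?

+1.5

The distance was about 2.2 in the first image and 3.7 in the second, so they moved 1.5 units further apart.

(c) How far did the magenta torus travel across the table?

1.1

The magenta torus moved from about (9.4, 8.9) to (10.2, 8.2), a distance of √(0.8² + 0.7²) ≈ 1.1.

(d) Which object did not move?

the white cylinder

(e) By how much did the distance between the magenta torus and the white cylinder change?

+0.4

Before: roughly 8.9 units apart; after: 9.3. That's 0.4 units further apart.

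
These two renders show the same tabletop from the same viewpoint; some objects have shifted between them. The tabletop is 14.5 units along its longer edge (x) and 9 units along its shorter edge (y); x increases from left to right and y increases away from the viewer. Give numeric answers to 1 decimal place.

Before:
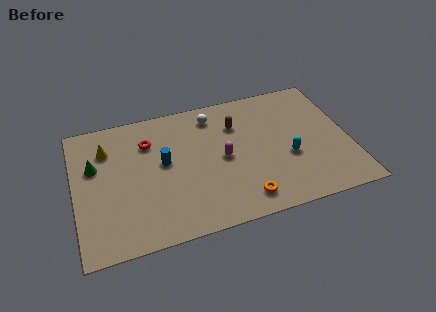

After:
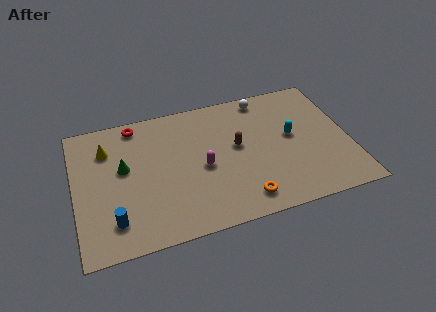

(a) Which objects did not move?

the orange torus and the yellow cone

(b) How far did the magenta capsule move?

1.1

From (7.8, 4.4) to (6.7, 4.1), the magenta capsule covered √(1.1² + 0.3²) ≈ 1.1 units.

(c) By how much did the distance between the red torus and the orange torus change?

+1.5

The distance was about 6.9 in the first image and 8.4 in the second, so they moved 1.5 units further apart.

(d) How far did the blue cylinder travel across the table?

4.2

The blue cylinder moved from about (4.7, 5.0) to (1.9, 1.9), a distance of √(2.8² + 3.1²) ≈ 4.2.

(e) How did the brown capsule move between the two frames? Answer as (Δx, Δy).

(-0.1, -1.5)

The brown capsule was at about (8.7, 6.5) and moved to about (8.6, 5.0).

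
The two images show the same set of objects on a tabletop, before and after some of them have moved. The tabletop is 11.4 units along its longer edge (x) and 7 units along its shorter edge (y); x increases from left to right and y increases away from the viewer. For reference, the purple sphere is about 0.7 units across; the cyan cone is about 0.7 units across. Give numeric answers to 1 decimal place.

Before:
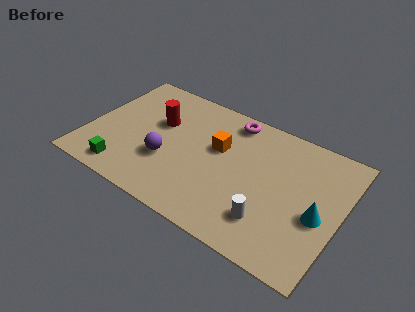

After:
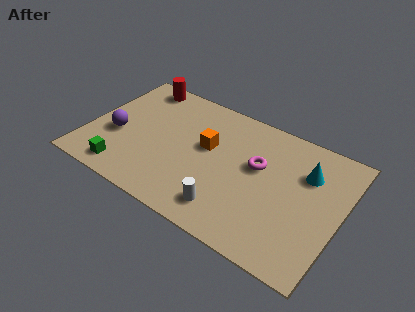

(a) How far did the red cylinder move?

2.2

From (3.0, 4.4) to (1.7, 6.2), the red cylinder covered √(1.3² + 1.8²) ≈ 2.2 units.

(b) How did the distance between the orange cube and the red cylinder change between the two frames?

+1.4

The distance was about 2.8 in the first image and 4.2 in the second, so they moved 1.4 units further apart.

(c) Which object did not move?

the green cube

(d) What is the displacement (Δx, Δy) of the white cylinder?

(-1.8, -0.4)

The white cylinder started near (8.5, 1.7) and ended near (6.7, 1.3).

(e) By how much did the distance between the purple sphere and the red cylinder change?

+1.4

The distance was about 2.0 in the first image and 3.4 in the second, so they moved 1.4 units further apart.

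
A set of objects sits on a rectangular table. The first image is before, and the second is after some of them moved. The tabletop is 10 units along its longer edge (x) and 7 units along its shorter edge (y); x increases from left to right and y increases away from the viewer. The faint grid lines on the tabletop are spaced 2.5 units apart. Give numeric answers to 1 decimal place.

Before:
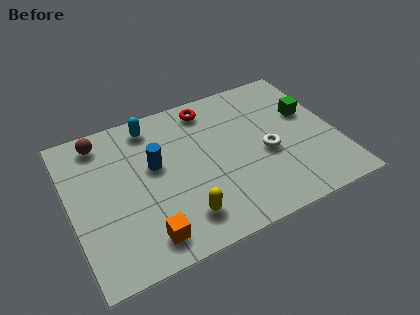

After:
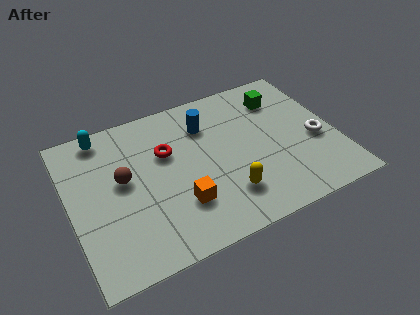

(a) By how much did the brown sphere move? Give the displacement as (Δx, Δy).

(0.6, -2.1)

From the two frames, the brown sphere sits at roughly (1.4, 6.0) before and (2.0, 3.9) after.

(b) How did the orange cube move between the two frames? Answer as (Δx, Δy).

(1.4, 0.9)

The orange cube was at about (2.5, 1.1) and moved to about (3.9, 2.0).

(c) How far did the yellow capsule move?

1.7

The yellow capsule moved from about (3.9, 1.4) to (5.6, 1.7), a distance of √(1.7² + 0.3²) ≈ 1.7.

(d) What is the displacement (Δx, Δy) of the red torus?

(-1.8, -1.5)

The red torus started near (5.5, 6.0) and ended near (3.7, 4.5).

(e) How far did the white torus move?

1.9

The white torus was near (7.3, 3.0) before and (9.2, 2.9) after, so it travelled √(1.9² + 0.1²) ≈ 1.9 units.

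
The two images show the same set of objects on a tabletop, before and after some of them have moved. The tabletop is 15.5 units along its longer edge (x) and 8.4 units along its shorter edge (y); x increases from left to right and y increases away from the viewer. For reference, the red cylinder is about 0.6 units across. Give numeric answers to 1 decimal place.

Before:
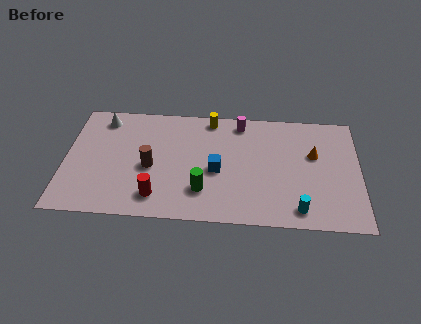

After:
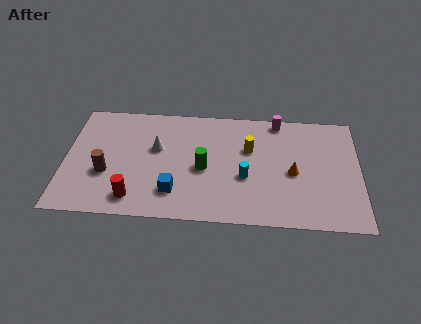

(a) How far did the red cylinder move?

1.2

The red cylinder moved from about (4.9, 1.6) to (3.7, 1.4), a distance of √(1.2² + 0.2²) ≈ 1.2.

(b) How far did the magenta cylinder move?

2.0

From (9.2, 7.3) to (11.2, 7.6), the magenta cylinder covered √(2.0² + 0.3²) ≈ 2.0 units.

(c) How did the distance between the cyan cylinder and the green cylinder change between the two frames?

-2.8

They were about 5.1 units apart before and 2.3 after — 2.8 units closer together.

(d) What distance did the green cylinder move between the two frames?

1.6

The green cylinder moved from about (7.3, 2.2) to (7.3, 3.8), a distance of √(0.0² + 1.6²) ≈ 1.6.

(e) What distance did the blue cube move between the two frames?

2.8

The blue cube was near (8.0, 3.7) before and (5.8, 2.0) after, so it travelled √(2.2² + 1.7²) ≈ 2.8 units.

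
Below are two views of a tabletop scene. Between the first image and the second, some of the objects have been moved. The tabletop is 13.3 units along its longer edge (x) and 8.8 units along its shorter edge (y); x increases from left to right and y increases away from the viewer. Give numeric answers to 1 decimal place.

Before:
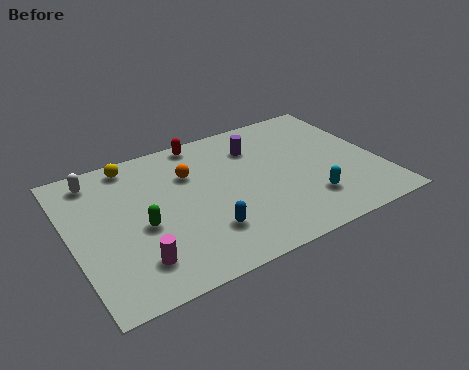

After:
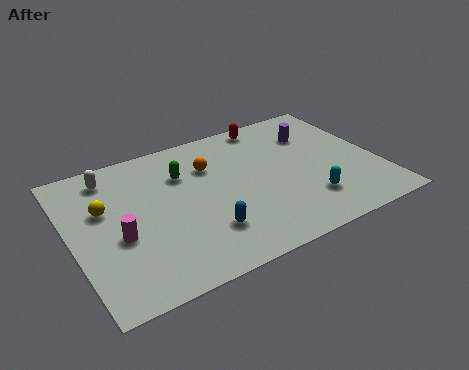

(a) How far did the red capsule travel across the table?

3.0

From (6.1, 8.0) to (9.1, 7.9), the red capsule covered √(3.0² + 0.1²) ≈ 3.0 units.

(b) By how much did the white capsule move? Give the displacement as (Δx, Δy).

(0.6, -0.1)

From the two frames, the white capsule sits at roughly (1.4, 7.5) before and (2.0, 7.4) after.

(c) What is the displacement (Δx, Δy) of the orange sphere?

(0.9, 0.1)

From the two frames, the orange sphere sits at roughly (5.3, 6.1) before and (6.2, 6.2) after.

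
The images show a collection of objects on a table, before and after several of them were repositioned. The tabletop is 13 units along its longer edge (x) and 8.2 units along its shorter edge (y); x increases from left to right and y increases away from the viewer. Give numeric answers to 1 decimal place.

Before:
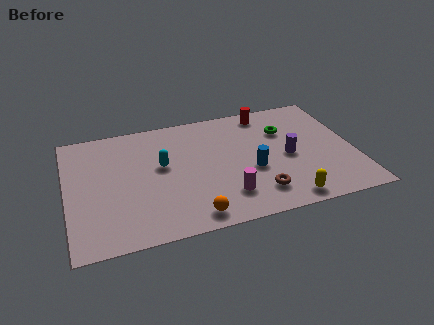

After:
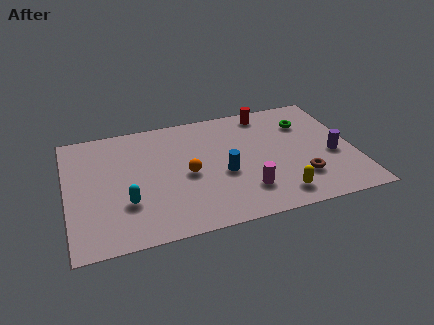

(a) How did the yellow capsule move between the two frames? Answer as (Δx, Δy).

(-0.3, 0.4)

The yellow capsule started near (9.6, 0.9) and ended near (9.3, 1.3).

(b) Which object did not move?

the red cylinder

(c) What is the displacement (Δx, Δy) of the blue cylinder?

(-1.3, 0.1)

The blue cylinder started near (8.3, 3.3) and ended near (7.0, 3.4).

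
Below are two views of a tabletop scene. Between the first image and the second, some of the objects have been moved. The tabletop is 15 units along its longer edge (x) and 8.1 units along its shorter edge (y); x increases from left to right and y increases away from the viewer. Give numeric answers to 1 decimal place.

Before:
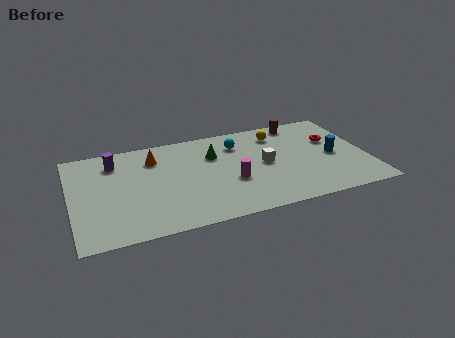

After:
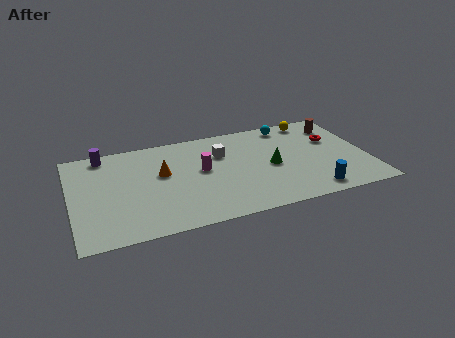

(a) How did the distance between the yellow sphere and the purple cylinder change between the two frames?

+2.4

They were about 8.4 units apart before and 10.8 after — 2.4 units further apart.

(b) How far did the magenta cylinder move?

2.0

The magenta cylinder moved from about (8.0, 3.1) to (6.6, 4.5), a distance of √(1.4² + 1.4²) ≈ 2.0.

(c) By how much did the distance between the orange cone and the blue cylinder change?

-1.1

Before: roughly 9.3 units apart; after: 8.2. That's 1.1 units closer together.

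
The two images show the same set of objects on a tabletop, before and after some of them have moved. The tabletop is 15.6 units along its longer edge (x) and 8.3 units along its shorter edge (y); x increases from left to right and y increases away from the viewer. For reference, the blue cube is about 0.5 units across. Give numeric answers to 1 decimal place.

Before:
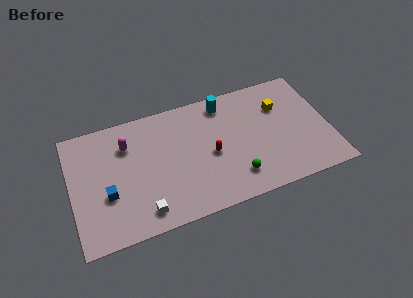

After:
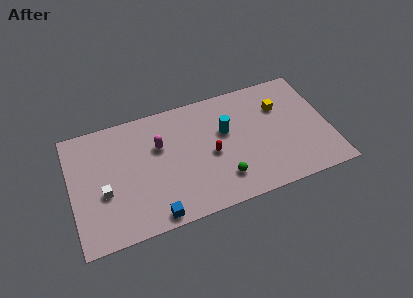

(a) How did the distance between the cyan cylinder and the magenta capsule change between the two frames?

-2.1

The distance was about 6.1 in the first image and 4.0 in the second, so they moved 2.1 units closer together.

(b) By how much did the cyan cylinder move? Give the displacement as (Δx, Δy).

(-0.1, -2.0)

The cyan cylinder was at about (9.5, 7.1) and moved to about (9.4, 5.1).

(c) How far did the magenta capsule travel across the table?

2.0

From (3.5, 6.1) to (5.4, 5.4), the magenta capsule covered √(1.9² + 0.7²) ≈ 2.0 units.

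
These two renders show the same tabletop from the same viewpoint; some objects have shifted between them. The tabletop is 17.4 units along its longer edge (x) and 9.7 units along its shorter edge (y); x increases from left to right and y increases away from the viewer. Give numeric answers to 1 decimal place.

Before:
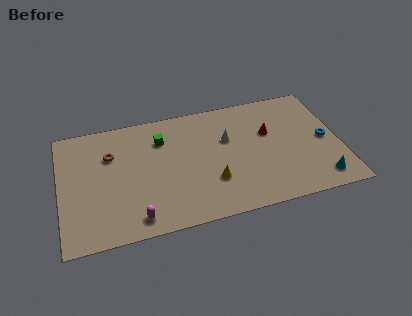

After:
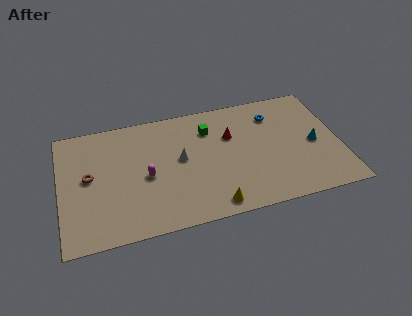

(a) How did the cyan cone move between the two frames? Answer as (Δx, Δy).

(-0.1, 3.0)

From the two frames, the cyan cone sits at roughly (15.9, 1.5) before and (15.8, 4.5) after.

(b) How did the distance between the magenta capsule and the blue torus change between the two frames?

-3.7

Before: roughly 12.5 units apart; after: 8.8. That's 3.7 units closer together.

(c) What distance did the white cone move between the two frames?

3.1

The white cone was near (10.5, 6.2) before and (7.5, 5.3) after, so it travelled √(3.0² + 0.9²) ≈ 3.1 units.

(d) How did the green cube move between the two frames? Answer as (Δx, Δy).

(3.0, 0.1)

The green cube started near (6.4, 7.2) and ended near (9.4, 7.3).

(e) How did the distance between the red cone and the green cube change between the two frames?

-5.2

Before: roughly 6.8 units apart; after: 1.6. That's 5.2 units closer together.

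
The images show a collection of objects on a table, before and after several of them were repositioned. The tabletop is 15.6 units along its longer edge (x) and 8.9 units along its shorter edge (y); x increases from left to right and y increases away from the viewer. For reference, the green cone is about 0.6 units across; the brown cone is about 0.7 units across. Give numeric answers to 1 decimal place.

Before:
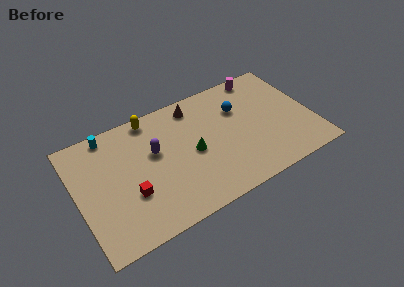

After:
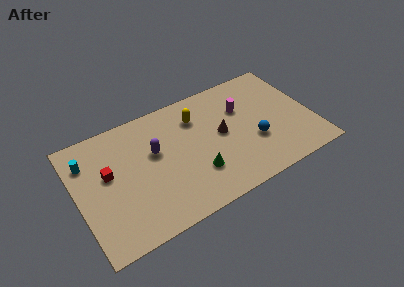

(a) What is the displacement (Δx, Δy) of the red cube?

(-1.2, 2.1)

From the two frames, the red cube sits at roughly (3.3, 3.1) before and (2.1, 5.2) after.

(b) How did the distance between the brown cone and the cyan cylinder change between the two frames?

+3.2

Before: roughly 5.7 units apart; after: 8.9. That's 3.2 units further apart.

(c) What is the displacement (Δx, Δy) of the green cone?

(0.0, -1.6)

From the two frames, the green cone sits at roughly (7.6, 4.2) before and (7.6, 2.6) after.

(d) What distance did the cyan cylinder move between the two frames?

2.1

The cyan cylinder was near (2.5, 8.0) before and (0.9, 6.7) after, so it travelled √(1.6² + 1.3²) ≈ 2.1 units.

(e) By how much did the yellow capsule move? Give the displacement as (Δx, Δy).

(2.9, -1.3)

From the two frames, the yellow capsule sits at roughly (5.3, 8.0) before and (8.2, 6.7) after.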